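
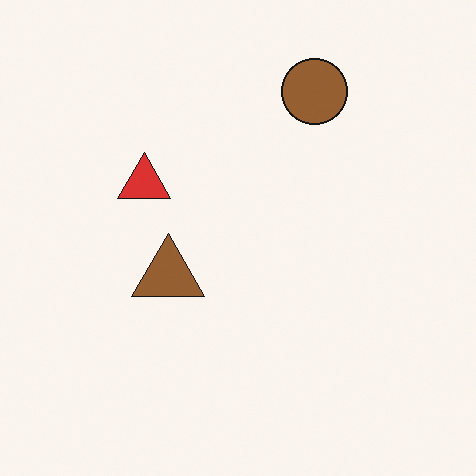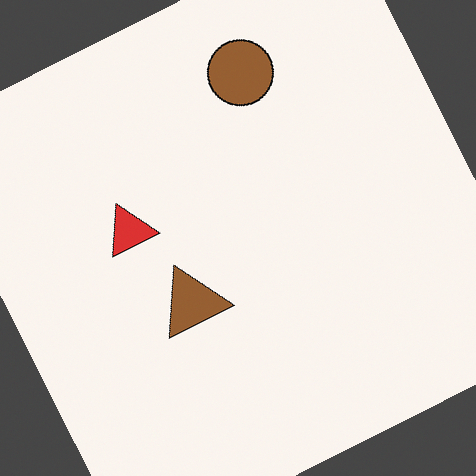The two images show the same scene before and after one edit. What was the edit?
This is the original image rotated counter-clockwise by a moderate amount.

Every shape is tilted by the same angle and the image corners show triangular fill wedges — a whole-image rotation by a non-right angle.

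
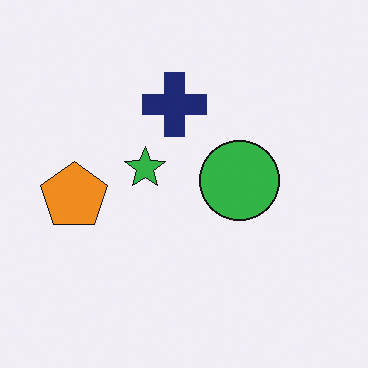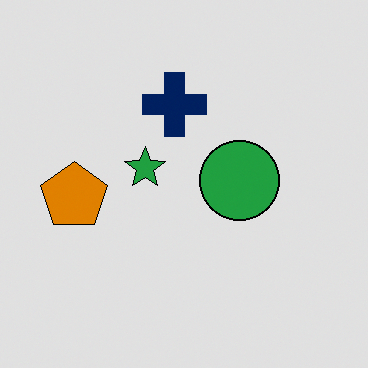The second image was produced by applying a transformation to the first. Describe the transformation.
The second image is the first moderately posterized.

Each flat color has snapped to a coarser quantized level — most visibly, the near-white background has dropped to a flat grey.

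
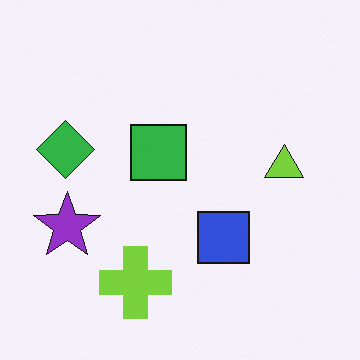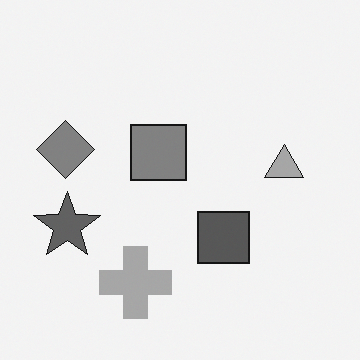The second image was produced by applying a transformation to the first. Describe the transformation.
This is the original image converted to grayscale.

All color is removed — every shape is now a shade of grey.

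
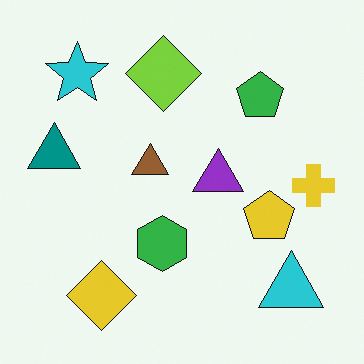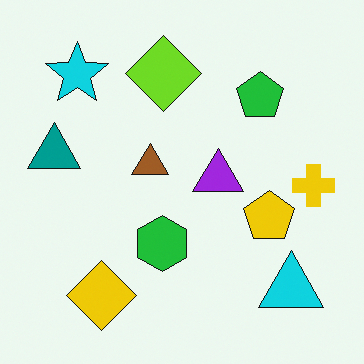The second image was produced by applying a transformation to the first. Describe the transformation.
The transformation is: slightly oversaturated.

All colors are more vivid — a global saturation change.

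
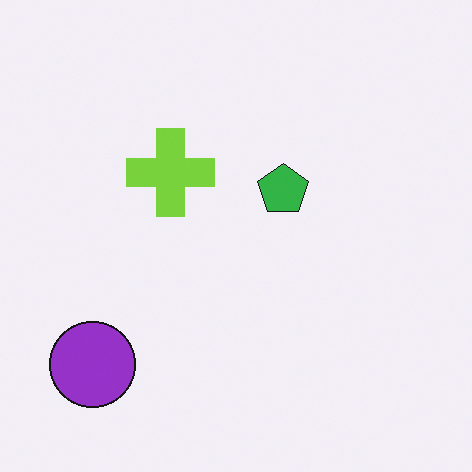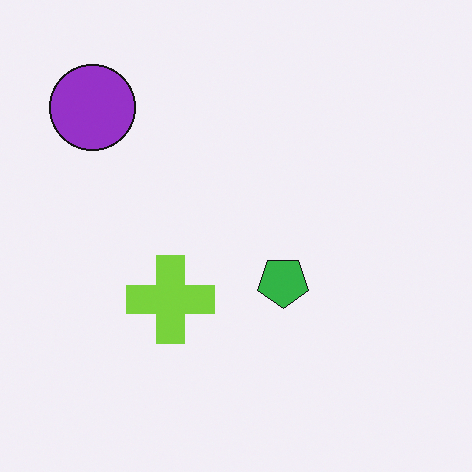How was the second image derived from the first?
The transformation is: flipped vertically (top ↔ bottom).

The purple circle is in the bottom-left of the first image and the top-left of the second — shapes on opposite sides of the horizontal midline have swapped in a mirror flip.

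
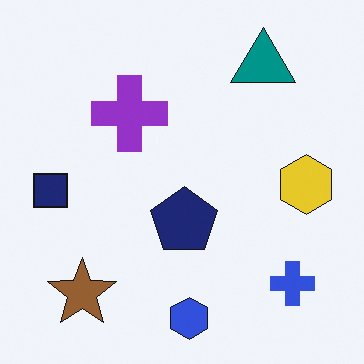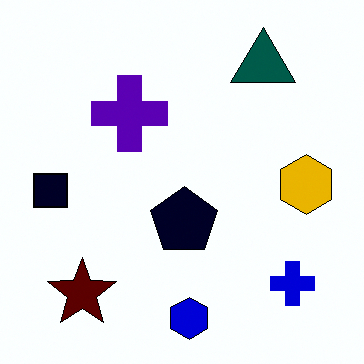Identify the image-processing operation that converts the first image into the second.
It was given much higher contrast.

Tones are pushed away from mid-grey across the whole image — a global contrast change.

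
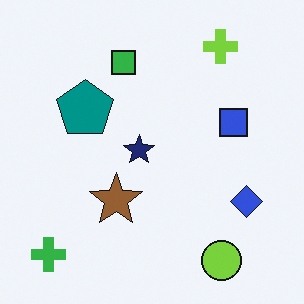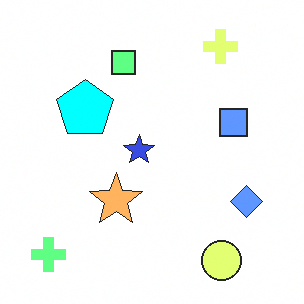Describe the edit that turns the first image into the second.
It was substantially brightened.

Every pixel — background and shapes alike — is uniformly brightened.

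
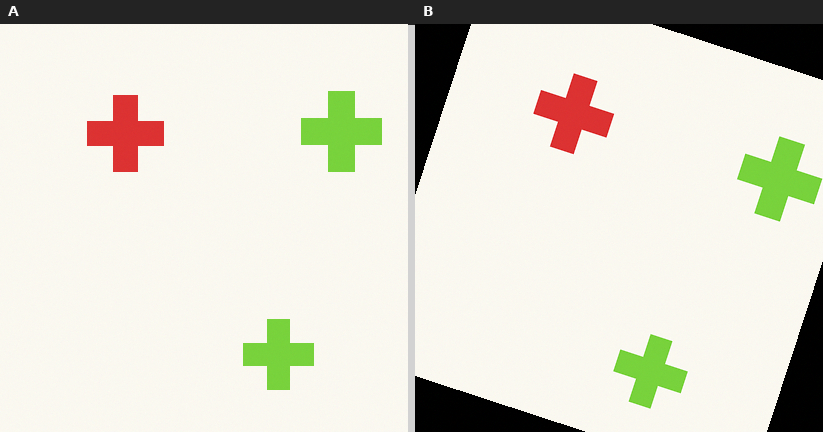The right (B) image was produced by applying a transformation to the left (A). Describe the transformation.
It was rotated clockwise by a clearly visible amount.

Every shape is tilted by the same angle and the image corners show triangular fill wedges — a whole-image rotation by a non-right angle.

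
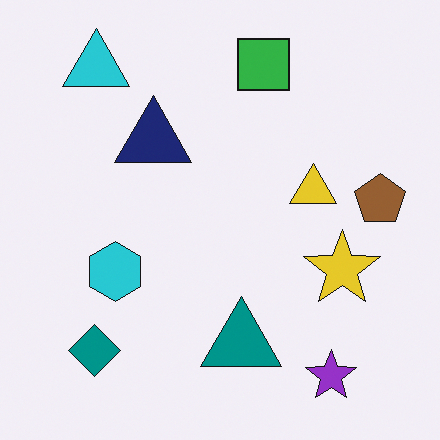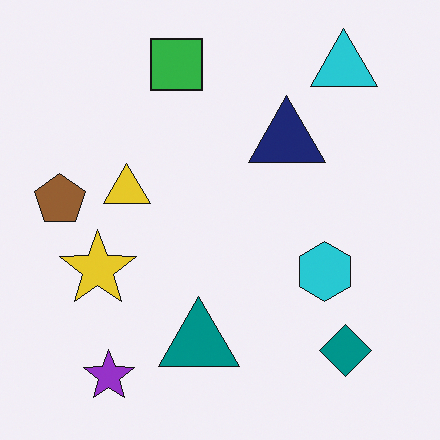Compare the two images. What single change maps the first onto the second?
This is the original image flipped horizontally (left ↔ right).

The brown pentagon is in the right of the first image and the left of the second — shapes on opposite sides of the vertical midline have swapped in a mirror flip.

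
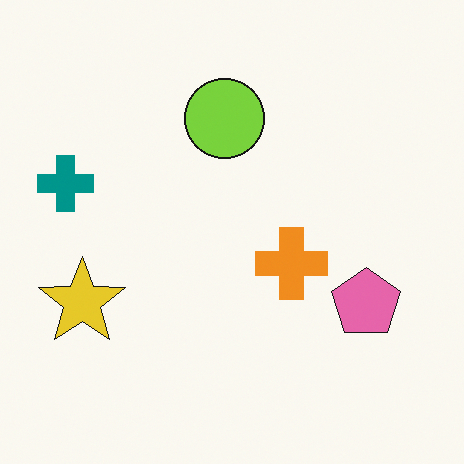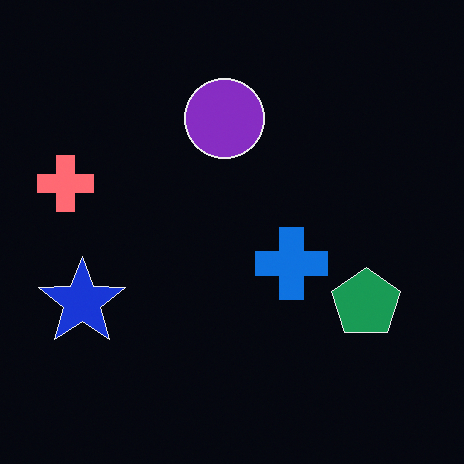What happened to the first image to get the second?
It was color-inverted (negative).

The light background has become dark and every shape's color is its complement — a photographic negative.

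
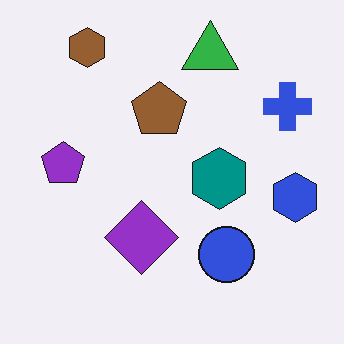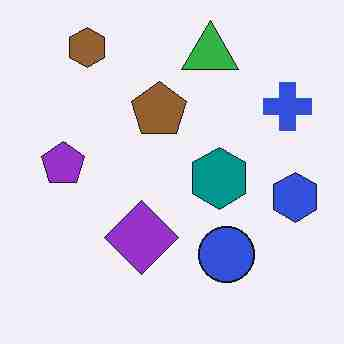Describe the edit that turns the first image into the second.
Heavily JPEG-compressed with obvious blocking artifacts.

Blocky 8×8 compression artifacts appear around shape edges and the flat background shows ringing — characteristic JPEG degradation.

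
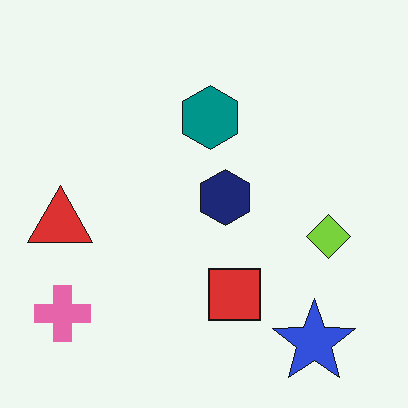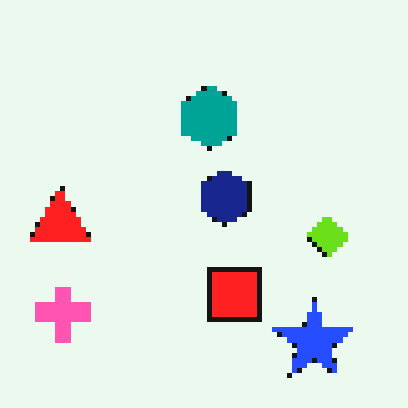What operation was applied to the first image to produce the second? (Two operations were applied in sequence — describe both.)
Slightly oversaturated, then lightly pixelated (a mild mosaic effect).

All colors are more vivid — a global saturation change. Shapes are reduced to large square blocks; fine edges and outlines are lost — a downscale-then-upscale (mosaic) effect.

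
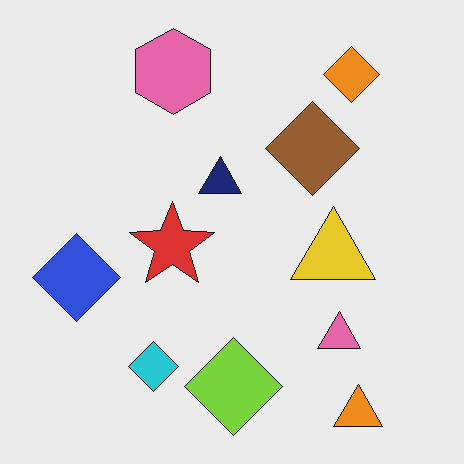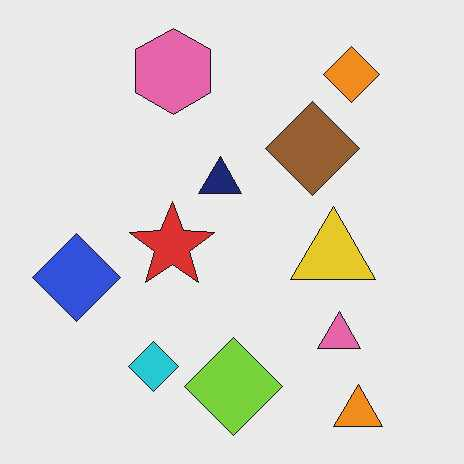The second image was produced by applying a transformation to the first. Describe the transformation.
Given moderate JPEG compression.

Blocky 8×8 compression artifacts appear around shape edges and the flat background shows ringing — characteristic JPEG degradation.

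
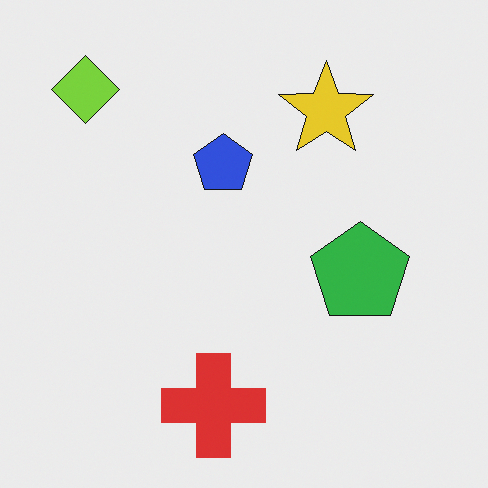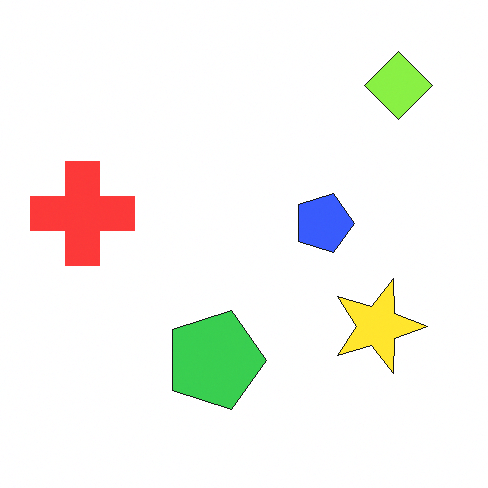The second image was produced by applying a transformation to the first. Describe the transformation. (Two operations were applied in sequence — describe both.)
Rotated 90° clockwise, then slightly brightened.

The lime diamond sits in the top-left of the first image and the top-right of the second — consistent with a whole-image 90° clockwise rotation. Every pixel — background and shapes alike — is uniformly brightened.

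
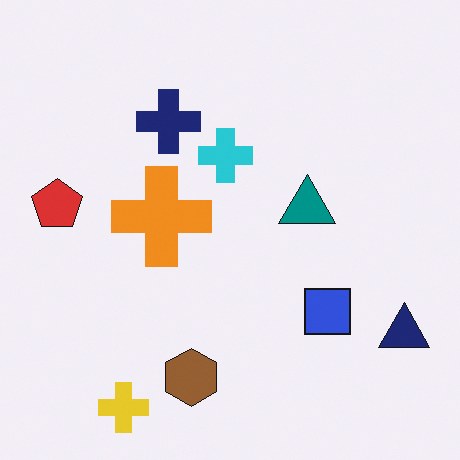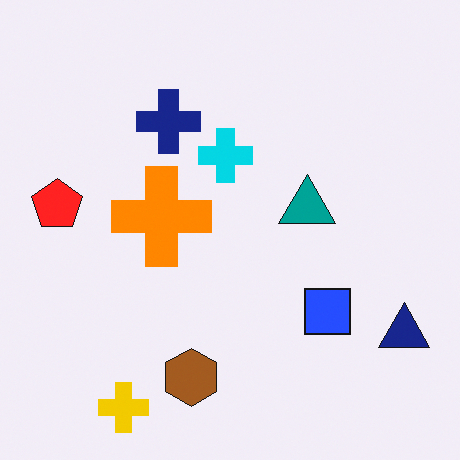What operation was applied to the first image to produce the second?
It was slightly oversaturated.

All colors are more vivid — a global saturation change.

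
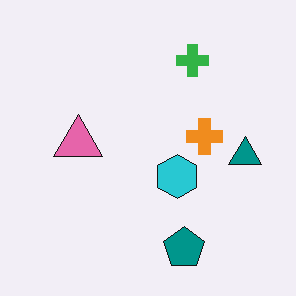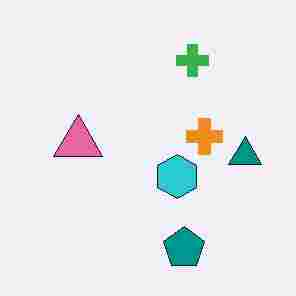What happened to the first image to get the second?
Degraded with heavy JPEG compression.

Blocky 8×8 compression artifacts appear around shape edges and the flat background shows ringing — characteristic JPEG degradation.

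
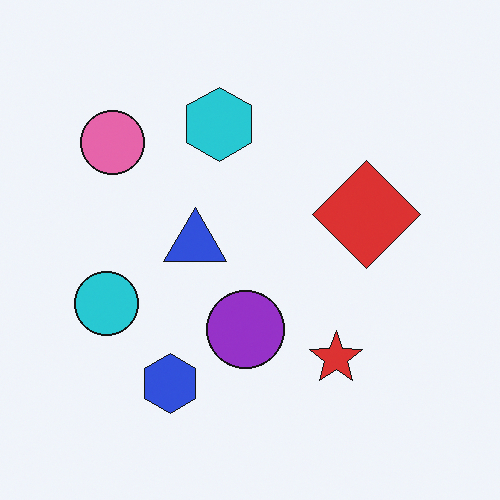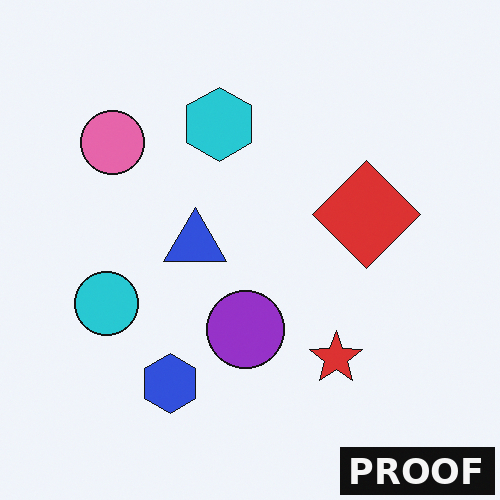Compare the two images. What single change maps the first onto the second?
The transformation is: watermarked with the text "PROOF" in the lower-right corner.

A dark label reading "PROOF" appears in the lower-right corner.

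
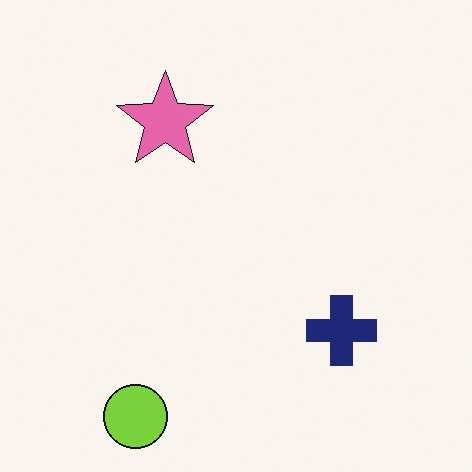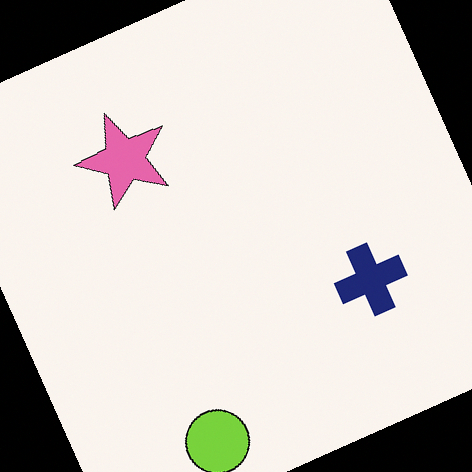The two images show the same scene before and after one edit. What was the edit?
Rotated counter-clockwise by a clearly visible amount.

Every shape is tilted by the same angle and the image corners show triangular fill wedges — a whole-image rotation by a non-right angle.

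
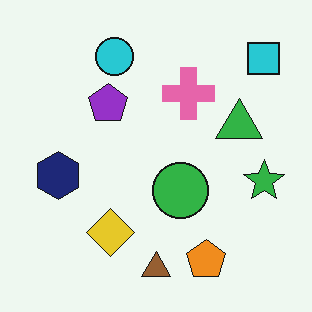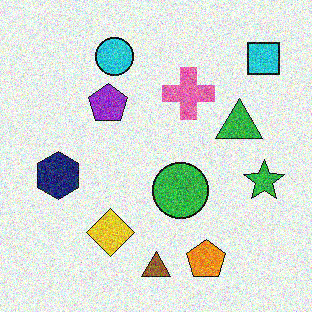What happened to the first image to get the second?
It was degraded with strong gaussian noise.

Random speckle covers the whole image, including the flat background.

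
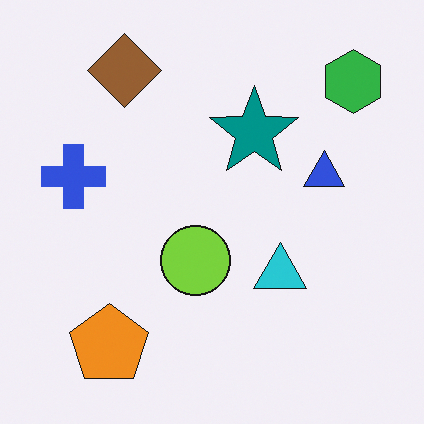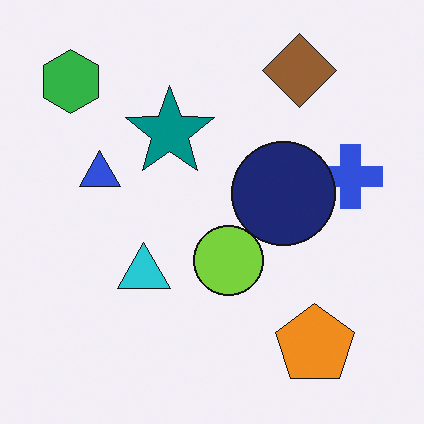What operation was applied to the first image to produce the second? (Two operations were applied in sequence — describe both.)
It was flipped horizontally (left ↔ right), then overlaid with an additional navy circle.

The green hexagon is in the top-right of the first image and the top-left of the second — shapes on opposite sides of the vertical midline have swapped in a mirror flip. A navy circle appears in the second image that is absent from the first.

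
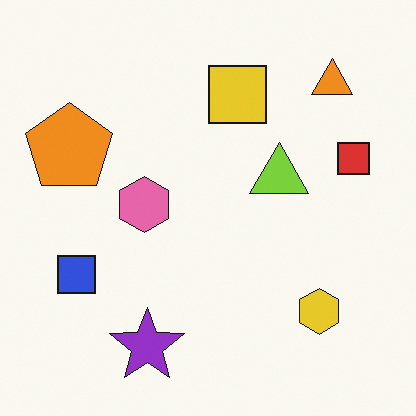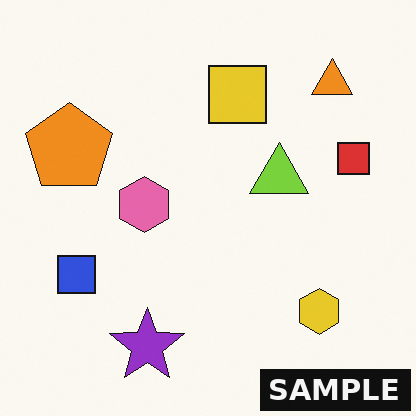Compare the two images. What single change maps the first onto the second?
The second image is the first watermarked with the text "SAMPLE" in the lower-right corner.

A dark label reading "SAMPLE" appears in the lower-right corner.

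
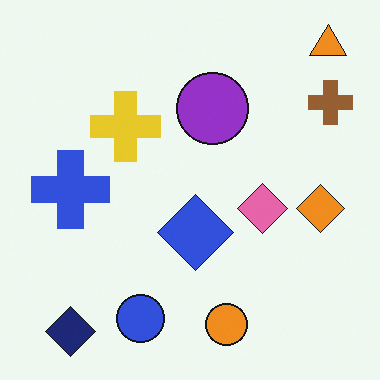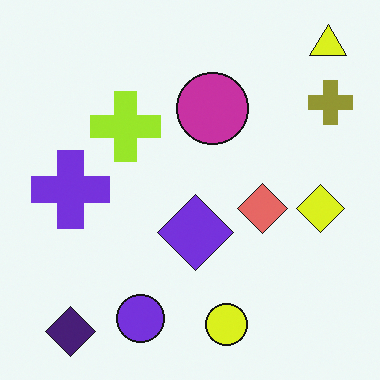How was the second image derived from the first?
The image was hue-shifted slightly.

Every shape's color has rotated by the same amount around the hue wheel — a uniform hue shift.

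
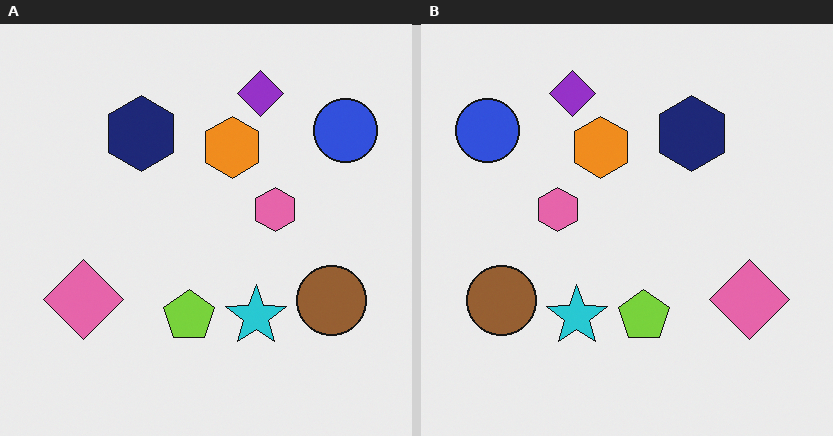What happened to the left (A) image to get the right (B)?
The right (B) image is the left (A) flipped horizontally (left ↔ right).

The blue circle is in the top-right of the left (A) image and the top-left of the right (B) — shapes on opposite sides of the vertical midline have swapped in a mirror flip.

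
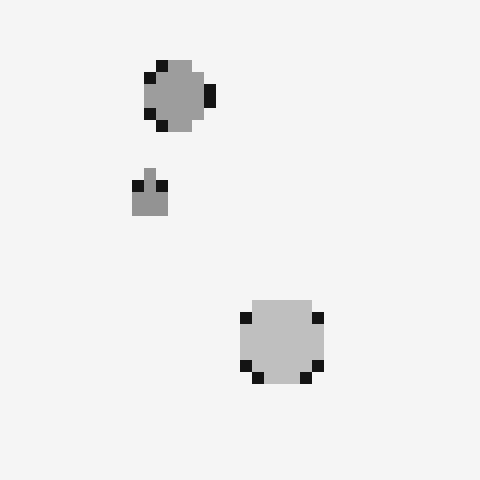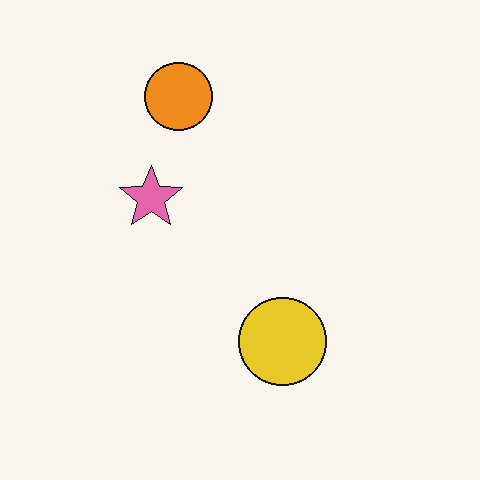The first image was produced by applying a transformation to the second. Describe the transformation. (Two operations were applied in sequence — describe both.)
The image was coarsely pixelated, then converted to grayscale.

Shapes are reduced to large square blocks; fine edges and outlines are lost — a downscale-then-upscale (mosaic) effect. All color is removed — every shape is now a shade of grey.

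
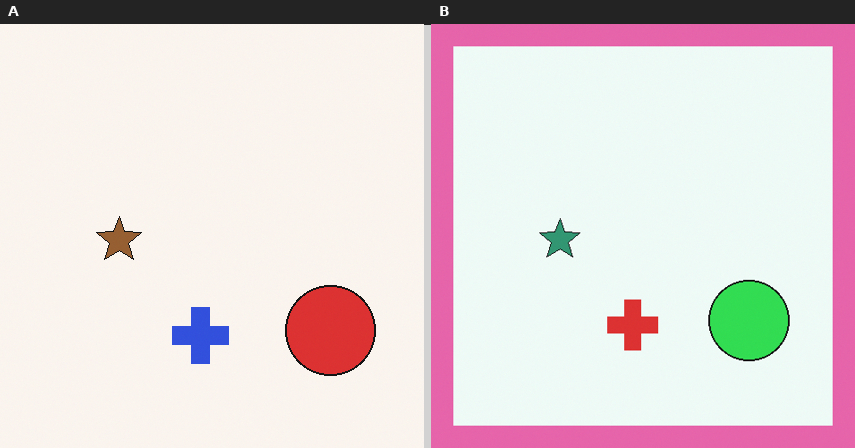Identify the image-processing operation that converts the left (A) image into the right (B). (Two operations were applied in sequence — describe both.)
This is the original image hue-shifted through roughly a third of the color wheel, then framed with a pink border.

Every shape's color has rotated by the same amount around the hue wheel — a uniform hue shift. A solid pink frame runs around the edge of the right (B) image, with the content slightly shrunk inside it.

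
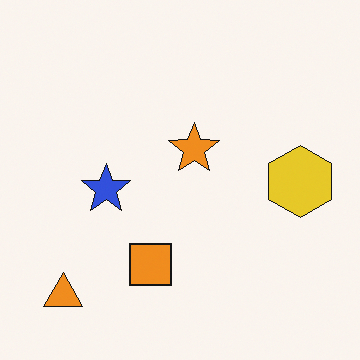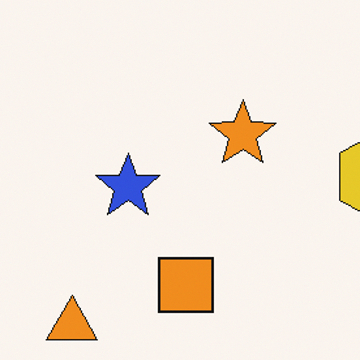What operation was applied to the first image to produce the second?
The transformation is: cropped to a modestly smaller region and rescaled.

The visible shapes are larger and the field of view is narrower; shapes near the original edges may be partly or wholly outside the frame — a crop-and-rescale.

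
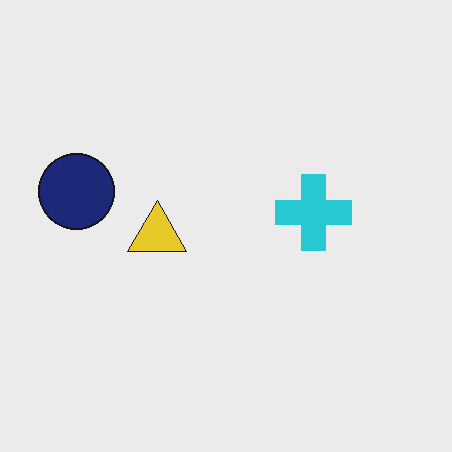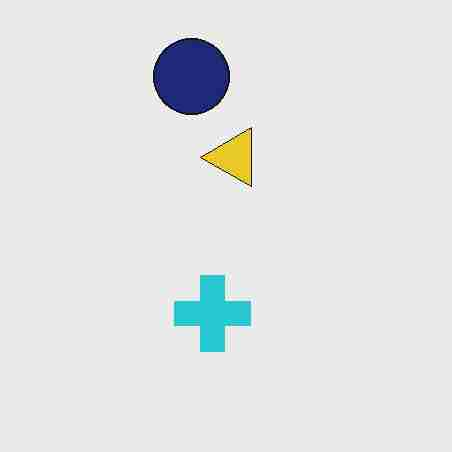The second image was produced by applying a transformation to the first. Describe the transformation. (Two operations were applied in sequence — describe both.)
It was transposed (reflected across the top-left ↔ bottom-right diagonal), then degraded with heavy JPEG compression.

Shapes have swapped their row and column positions — what was in the top-right is now in the bottom-left — a diagonal reflection. Blocky 8×8 compression artifacts appear around shape edges and the flat background shows ringing — characteristic JPEG degradation.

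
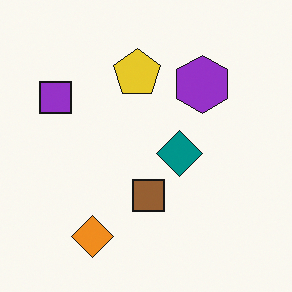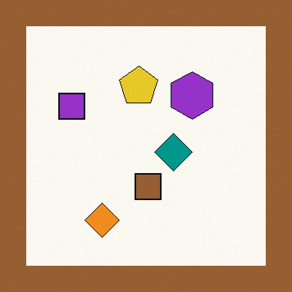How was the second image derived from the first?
Framed with a brown border.

A solid brown frame runs around the edge of the second image, with the content slightly shrunk inside it.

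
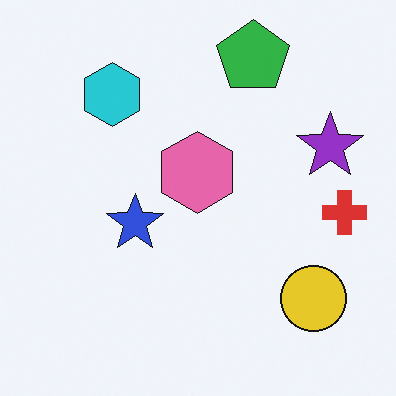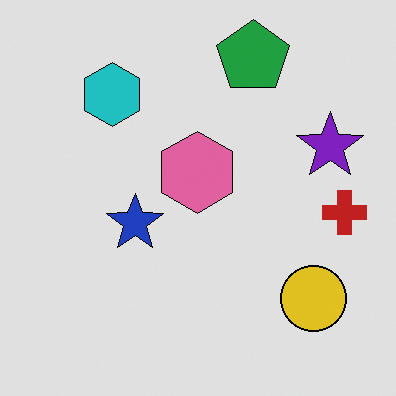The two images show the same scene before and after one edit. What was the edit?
The transformation is: moderately posterized.

Each flat color has snapped to a coarser quantized level — most visibly, the near-white background has dropped to a flat grey.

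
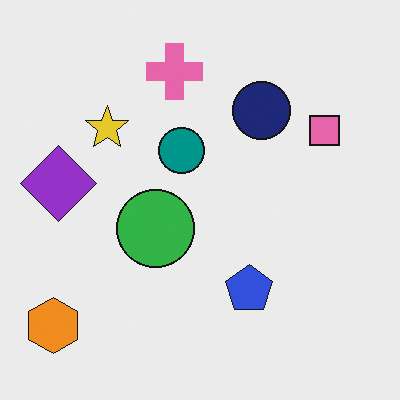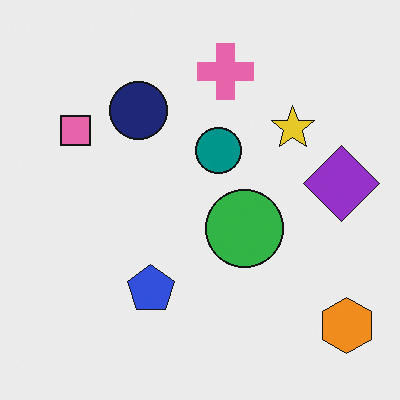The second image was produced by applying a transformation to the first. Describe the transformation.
This is the original image flipped horizontally (left ↔ right).

The orange hexagon is in the bottom-left of the first image and the bottom-right of the second — shapes on opposite sides of the vertical midline have swapped in a mirror flip.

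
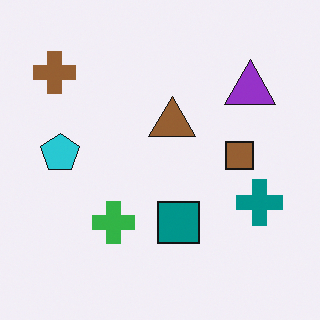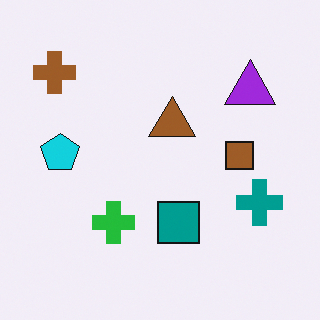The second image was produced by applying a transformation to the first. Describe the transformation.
The image was slightly oversaturated.

All colors are more vivid — a global saturation change.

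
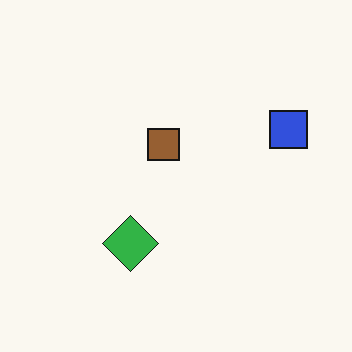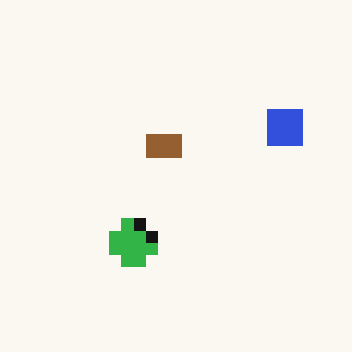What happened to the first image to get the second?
The second image is the first coarsely pixelated.

Shapes are reduced to large square blocks; fine edges and outlines are lost — a downscale-then-upscale (mosaic) effect.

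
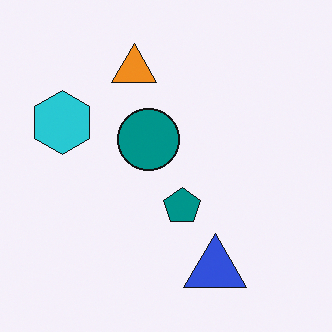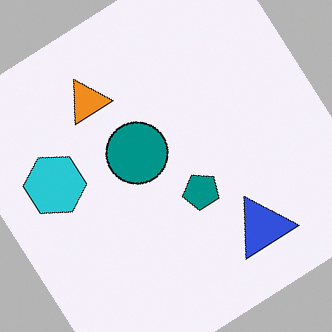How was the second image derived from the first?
It was rotated counter-clockwise by a large amount — several tens of degrees.

Every shape is tilted by the same angle and the image corners show triangular fill wedges — a whole-image rotation by a non-right angle.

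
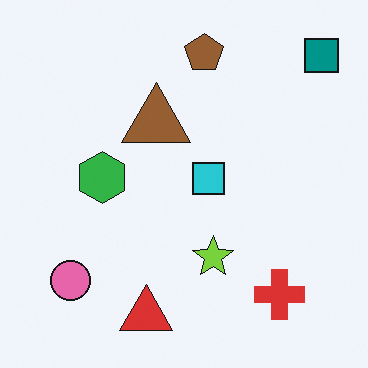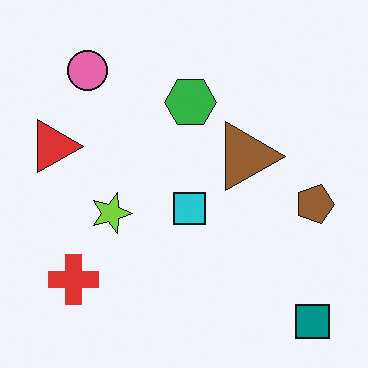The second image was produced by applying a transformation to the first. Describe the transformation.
The transformation is: rotated 90° clockwise.

The teal square sits in the top-right of the first image and the bottom-right of the second — consistent with a whole-image 90° clockwise rotation.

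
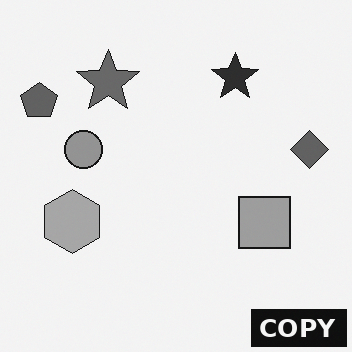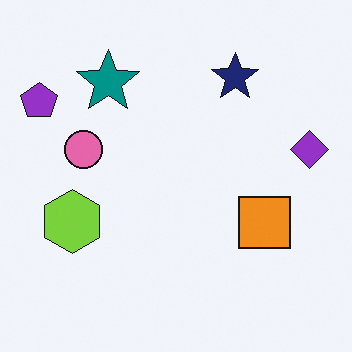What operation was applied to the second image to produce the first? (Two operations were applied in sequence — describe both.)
It was converted to grayscale, then watermarked with the text "COPY" in the lower-right corner.

All color is removed — every shape is now a shade of grey. A dark label reading "COPY" appears in the lower-right corner.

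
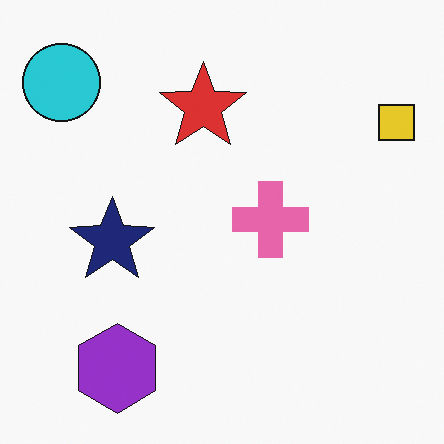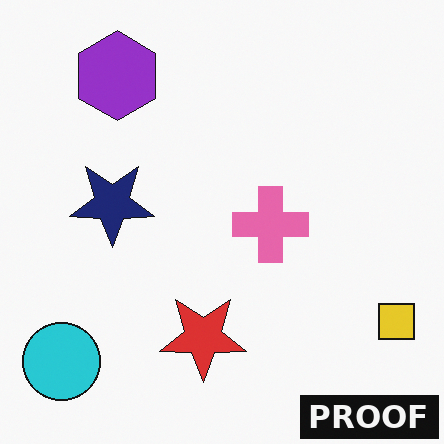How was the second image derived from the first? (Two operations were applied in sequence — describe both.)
The transformation is: flipped vertically (top ↔ bottom), then watermarked with the text "PROOF" in the lower-right corner.

The purple hexagon is in the bottom-left of the first image and the top-left of the second — shapes on opposite sides of the horizontal midline have swapped in a mirror flip. A dark label reading "PROOF" appears in the lower-right corner.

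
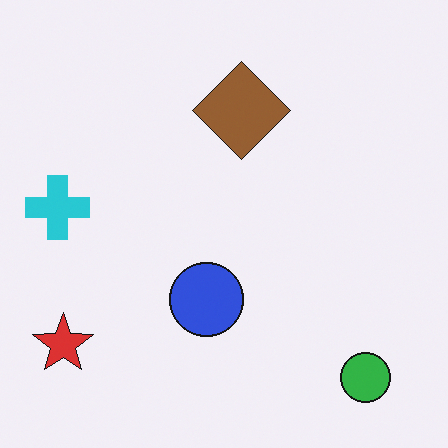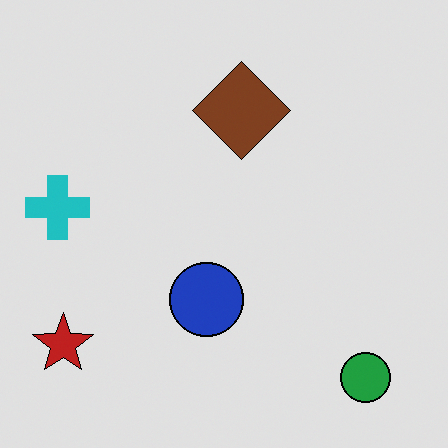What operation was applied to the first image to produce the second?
This is the original image posterized to a reduced palette.

Each flat color has snapped to a coarser quantized level — most visibly, the near-white background has dropped to a flat grey.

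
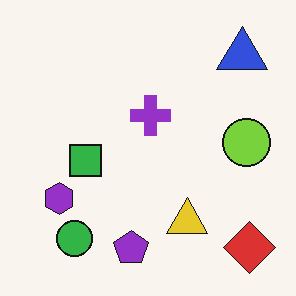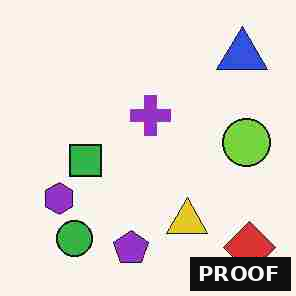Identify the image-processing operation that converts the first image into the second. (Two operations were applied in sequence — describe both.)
The second image is the first heavily JPEG-compressed with obvious blocking artifacts, then watermarked with the text "PROOF" in the lower-right corner.

Blocky 8×8 compression artifacts appear around shape edges and the flat background shows ringing — characteristic JPEG degradation. A dark label reading "PROOF" appears in the lower-right corner.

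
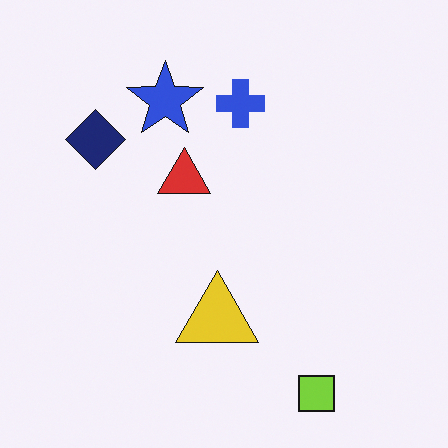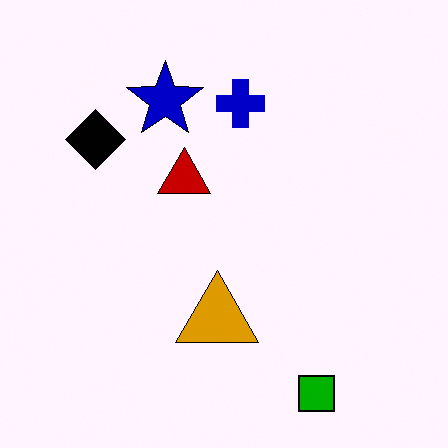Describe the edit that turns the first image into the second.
Given much higher contrast.

Tones are pushed away from mid-grey across the whole image — a global contrast change.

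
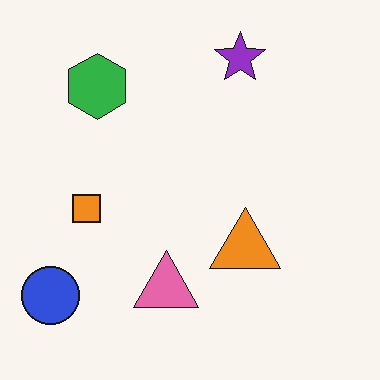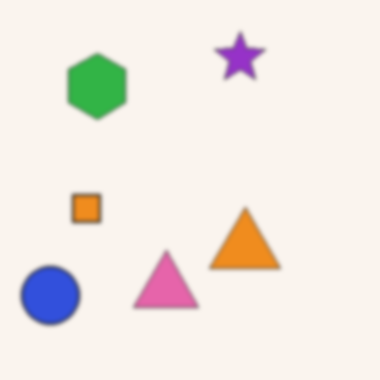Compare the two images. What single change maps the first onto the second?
Lightly blurred.

Shape edges and outlines are uniformly softened across the whole image.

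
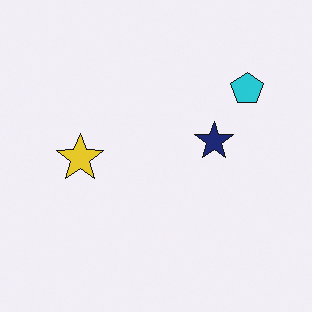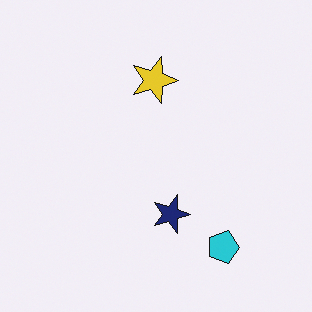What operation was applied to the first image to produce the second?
It was rotated 90° clockwise.

The cyan pentagon sits in the top-right of the first image and the bottom-right of the second — consistent with a whole-image 90° clockwise rotation.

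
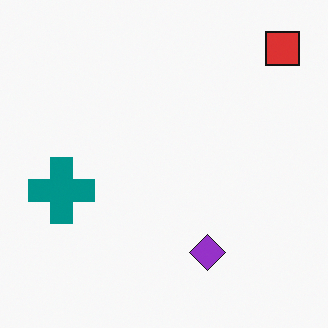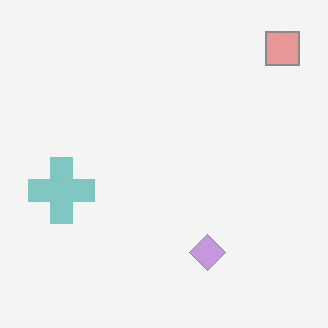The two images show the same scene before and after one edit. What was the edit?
This is the original image washed out (contrast reduced).

Tones are pushed toward mid-grey across the whole image — a global contrast change.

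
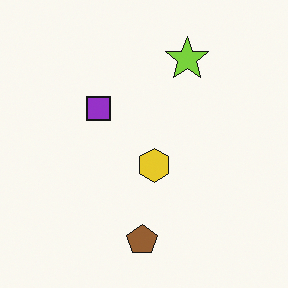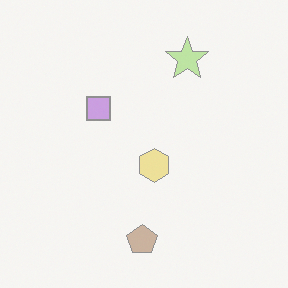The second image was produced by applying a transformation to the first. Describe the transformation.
The image was washed out (contrast reduced).

Tones are pushed toward mid-grey across the whole image — a global contrast change.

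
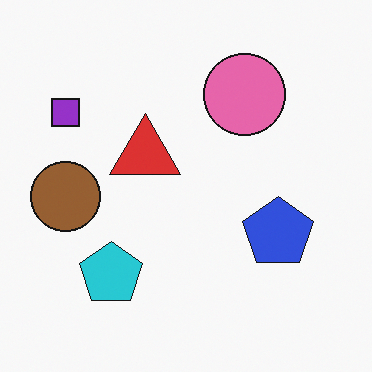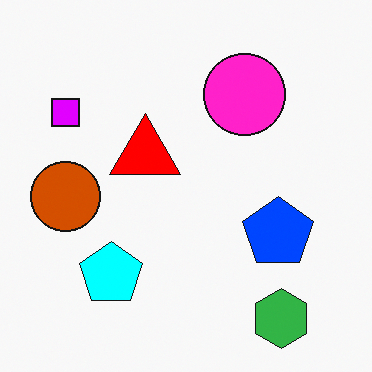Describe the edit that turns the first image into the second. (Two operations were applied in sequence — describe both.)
The image was heavily oversaturated, then overlaid with an additional green hexagon.

All colors are more vivid — a global saturation change. A green hexagon appears in the second image that is absent from the first.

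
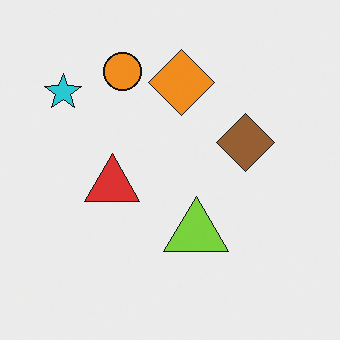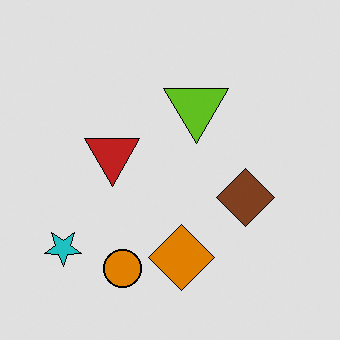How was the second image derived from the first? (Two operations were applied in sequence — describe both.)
Flipped vertically (top ↔ bottom), then posterized to a reduced palette.

The orange circle is in the top of the first image and the bottom of the second — shapes on opposite sides of the horizontal midline have swapped in a mirror flip. Each flat color has snapped to a coarser quantized level — most visibly, the near-white background has dropped to a flat grey.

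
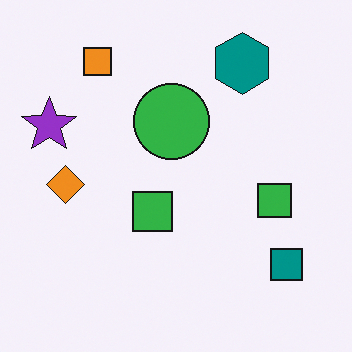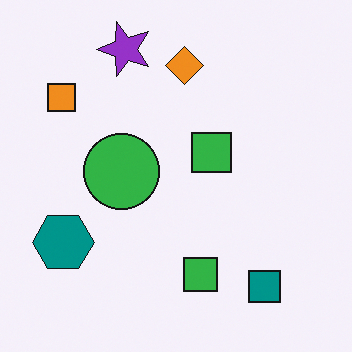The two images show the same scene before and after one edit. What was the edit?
The transformation is: transposed (reflected across the top-left ↔ bottom-right diagonal).

Shapes have swapped their row and column positions — what was in the top-right is now in the bottom-left — a diagonal reflection.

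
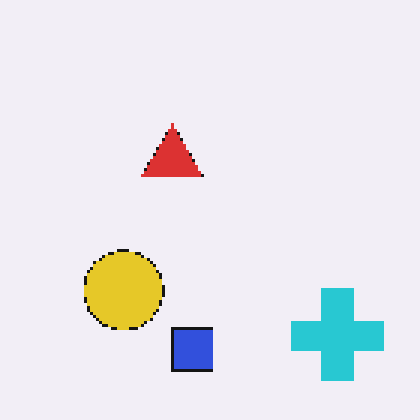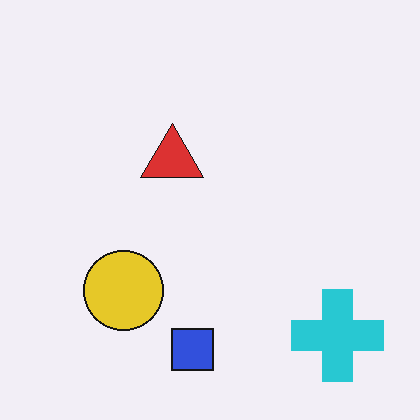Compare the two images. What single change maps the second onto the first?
It was mildly pixelated.

Shapes are reduced to large square blocks; fine edges and outlines are lost — a downscale-then-upscale (mosaic) effect.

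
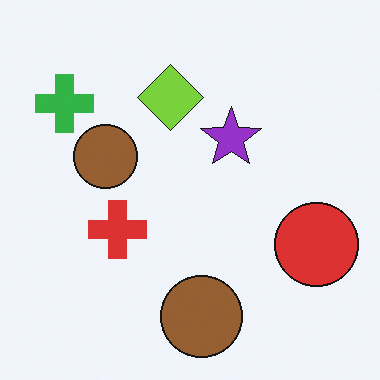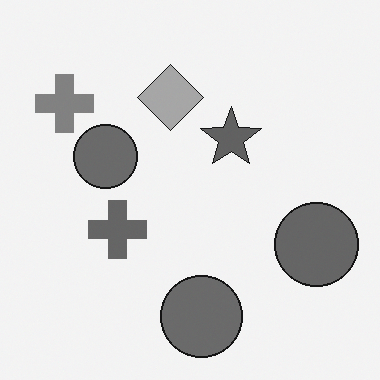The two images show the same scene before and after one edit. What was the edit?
It was converted to grayscale.

All color is removed — every shape is now a shade of grey.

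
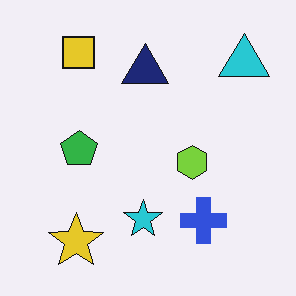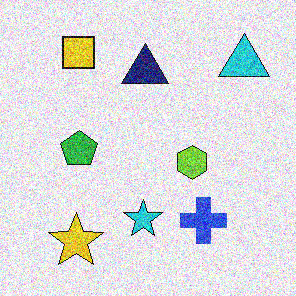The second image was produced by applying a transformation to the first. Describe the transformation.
The transformation is: degraded with strong gaussian noise.

Random speckle covers the whole image, including the flat background.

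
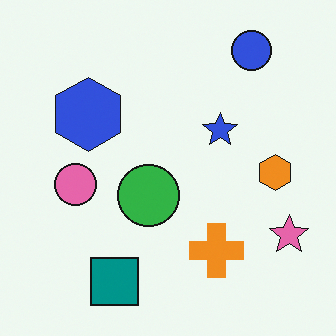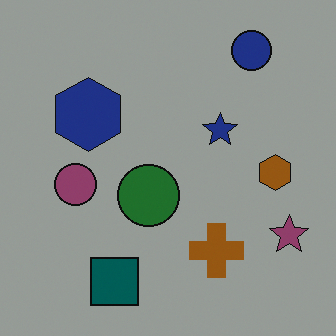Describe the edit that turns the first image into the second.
The second image is the first substantially darkened.

Every pixel — background and shapes alike — is uniformly darkened.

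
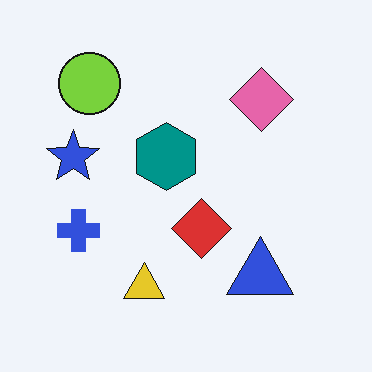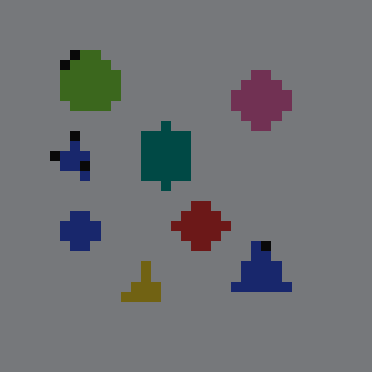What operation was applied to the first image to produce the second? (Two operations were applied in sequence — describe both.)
It was noticeably darkened, then coarsely pixelated.

Every pixel — background and shapes alike — is uniformly darkened. Shapes are reduced to large square blocks; fine edges and outlines are lost — a downscale-then-upscale (mosaic) effect.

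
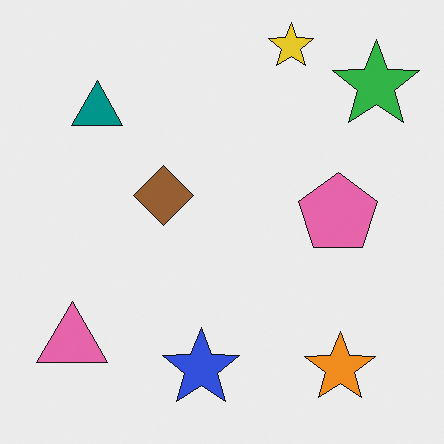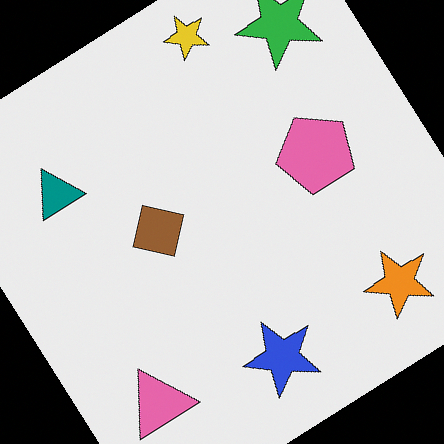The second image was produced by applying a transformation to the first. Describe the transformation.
The transformation is: rotated counter-clockwise by a large amount — several tens of degrees.

Every shape is tilted by the same angle and the image corners show triangular fill wedges — a whole-image rotation by a non-right angle.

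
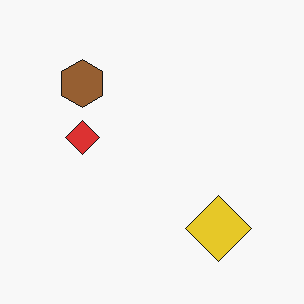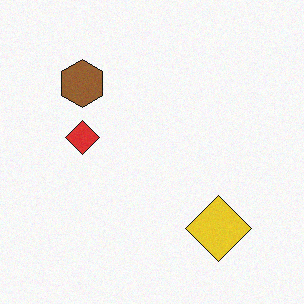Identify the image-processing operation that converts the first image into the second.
It was degraded with a light layer of grain.

Random speckle covers the whole image, including the flat background.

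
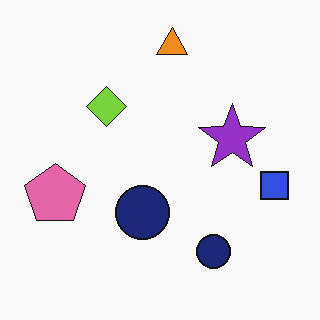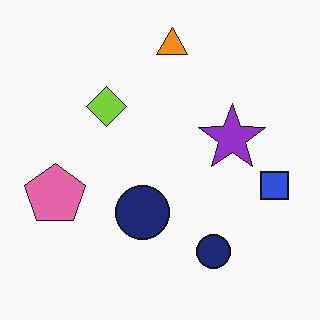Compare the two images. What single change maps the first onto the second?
The image was JPEG-compressed with visible artifacts.

Blocky 8×8 compression artifacts appear around shape edges and the flat background shows ringing — characteristic JPEG degradation.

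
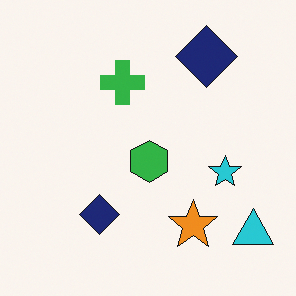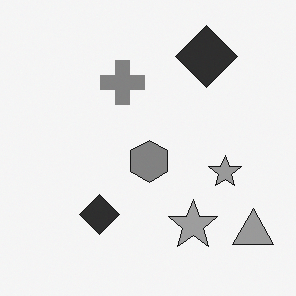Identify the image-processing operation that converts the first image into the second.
This is the original image converted to grayscale.

All color is removed — every shape is now a shade of grey.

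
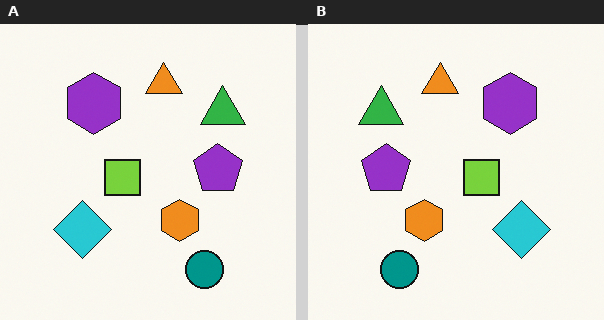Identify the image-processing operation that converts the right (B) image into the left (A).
The transformation is: flipped horizontally (left ↔ right).

The green triangle is in the top-left of the right (B) image and the top-right of the left (A) — shapes on opposite sides of the vertical midline have swapped in a mirror flip.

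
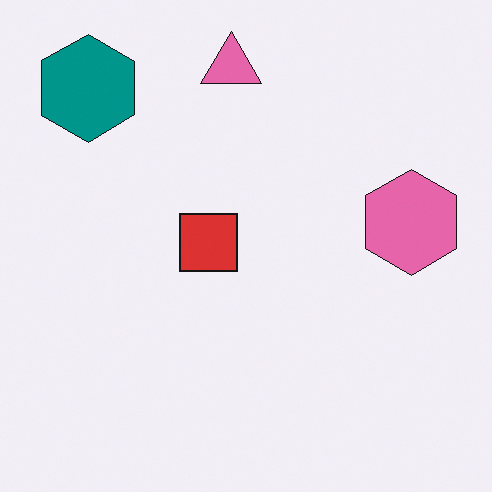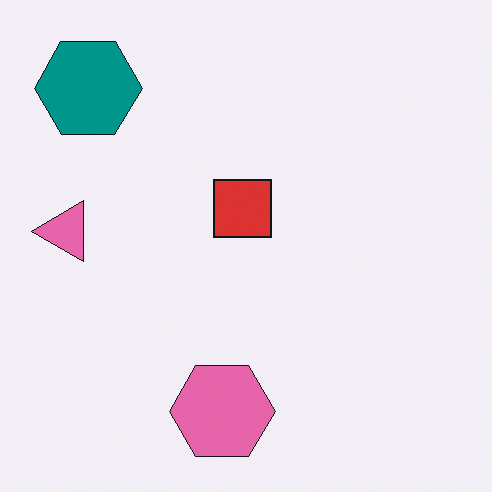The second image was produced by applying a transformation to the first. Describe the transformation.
Transposed (reflected across the top-left ↔ bottom-right diagonal).

Shapes have swapped their row and column positions — what was in the top-right is now in the bottom-left — a diagonal reflection.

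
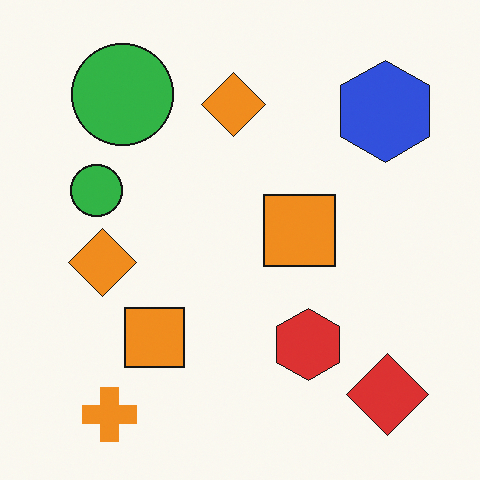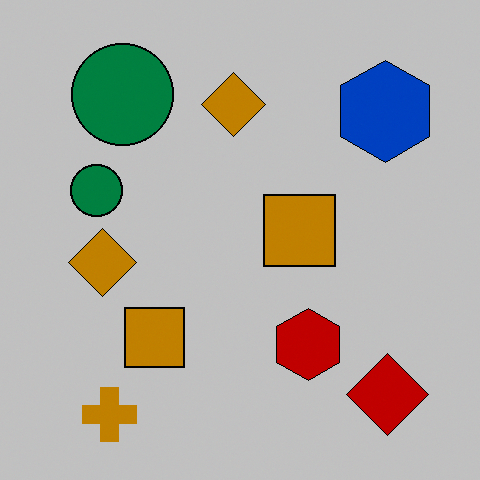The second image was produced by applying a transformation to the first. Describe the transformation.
This is the original image aggressively posterized.

Each flat color has snapped to a coarser quantized level — most visibly, the near-white background has dropped to a flat grey.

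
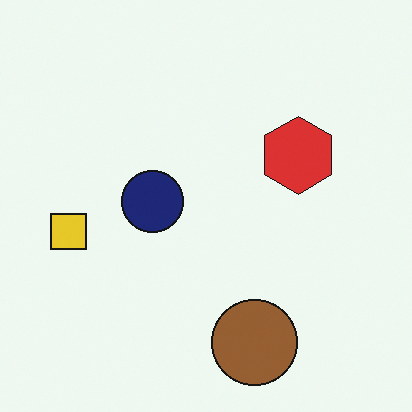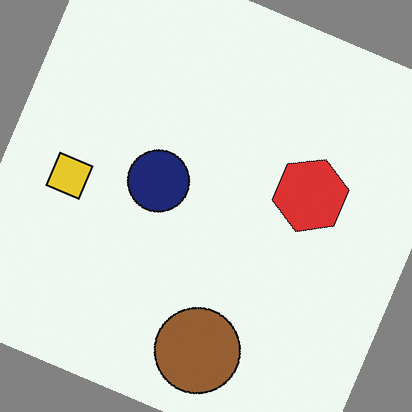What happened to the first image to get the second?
The second image is the first rotated clockwise by a clearly visible amount.

Every shape is tilted by the same angle and the image corners show triangular fill wedges — a whole-image rotation by a non-right angle.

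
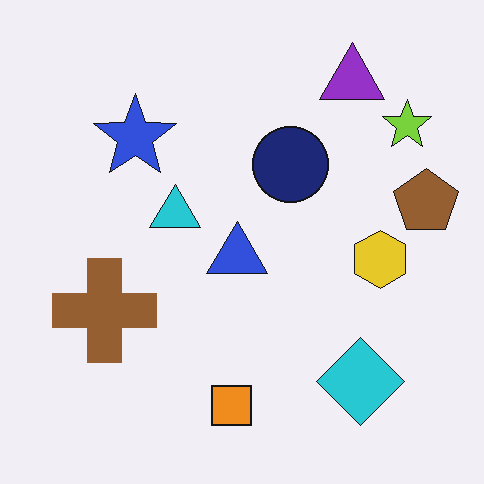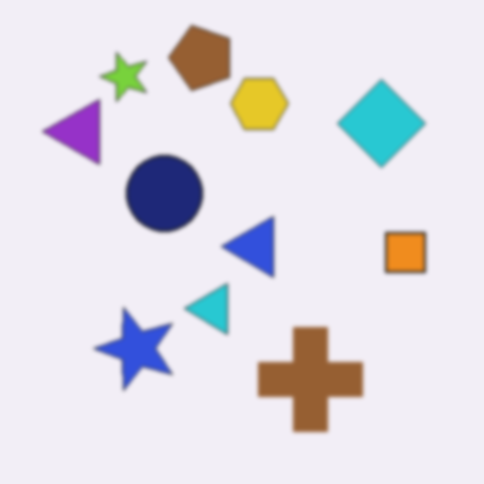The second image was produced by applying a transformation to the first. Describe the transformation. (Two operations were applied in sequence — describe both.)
The transformation is: slightly softened, then rotated 90° counter-clockwise.

Shape edges and outlines are uniformly softened across the whole image. The lime star sits in the top-right of the first image and the top-left of the second — consistent with a whole-image 90° counter-clockwise rotation.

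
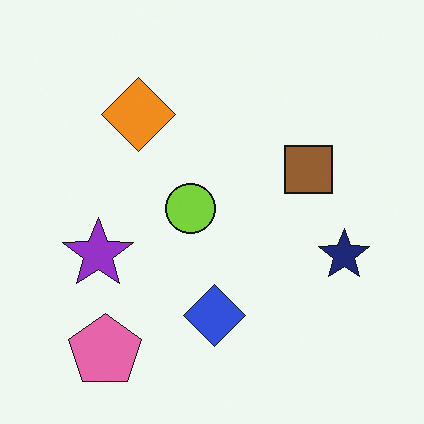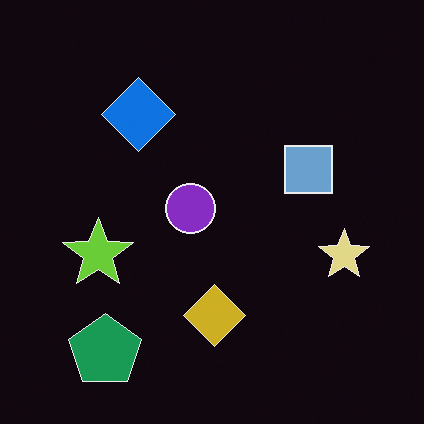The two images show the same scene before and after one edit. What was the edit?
The transformation is: color-inverted (negative).

The light background has become dark and every shape's color is its complement — a photographic negative.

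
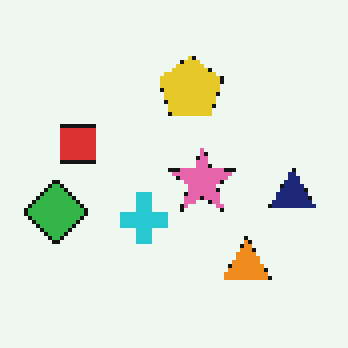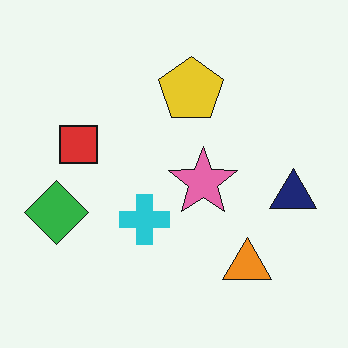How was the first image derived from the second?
This is the original image lightly pixelated (a mild mosaic effect).

Shapes are reduced to large square blocks; fine edges and outlines are lost — a downscale-then-upscale (mosaic) effect.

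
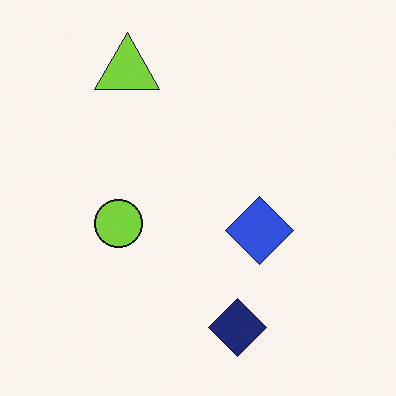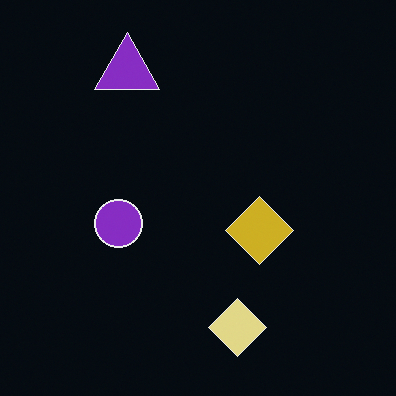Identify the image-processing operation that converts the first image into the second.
The transformation is: color-inverted (negative).

The light background has become dark and every shape's color is its complement — a photographic negative.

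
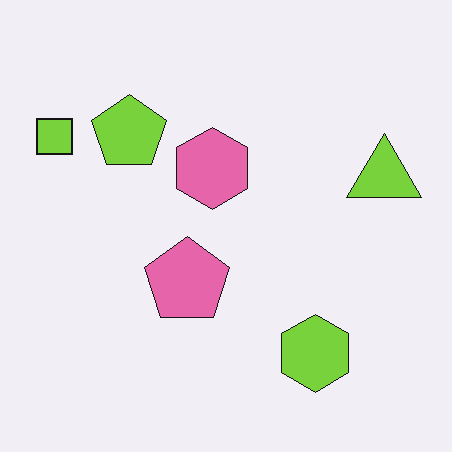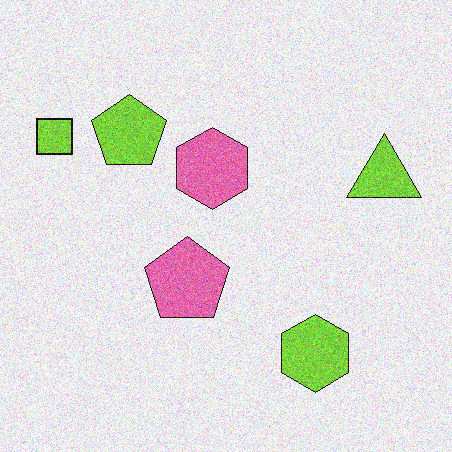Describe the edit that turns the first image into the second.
It was degraded with moderate additive noise.

Random speckle covers the whole image, including the flat background.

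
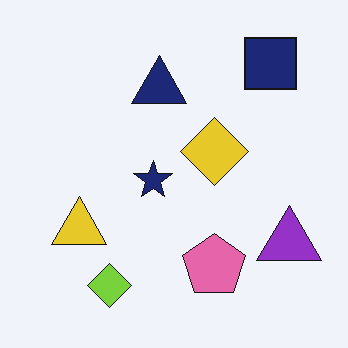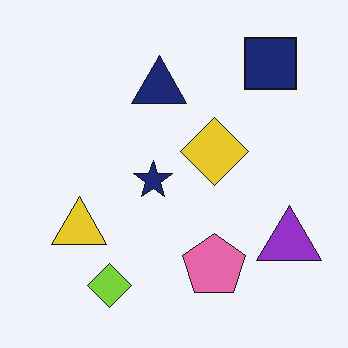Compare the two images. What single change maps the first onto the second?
The image was JPEG-compressed with visible artifacts.

Blocky 8×8 compression artifacts appear around shape edges and the flat background shows ringing — characteristic JPEG degradation.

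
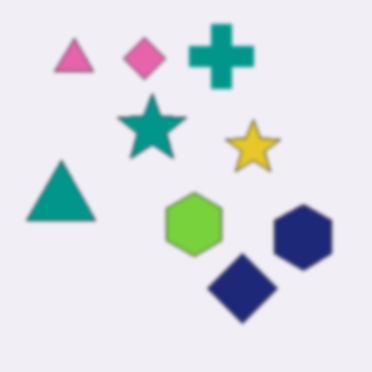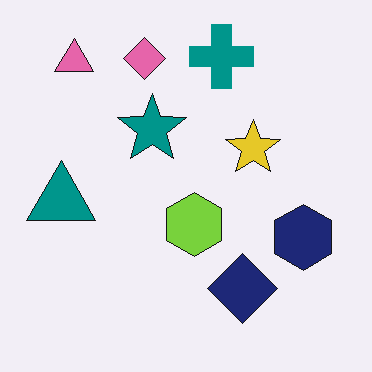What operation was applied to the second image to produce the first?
Given a subtle gaussian blur.

Shape edges and outlines are uniformly softened across the whole image.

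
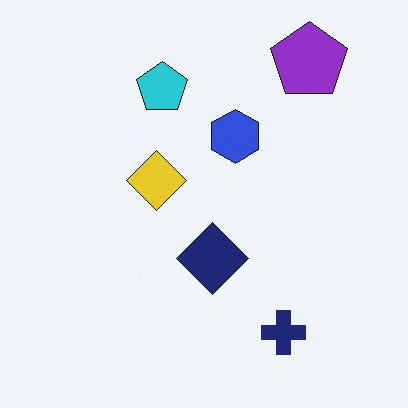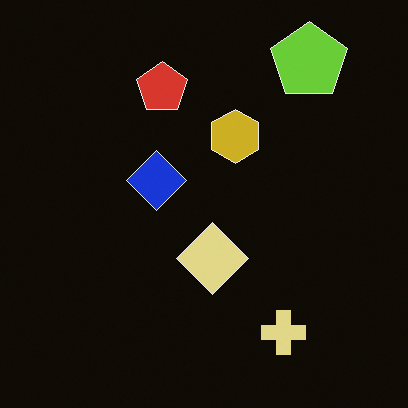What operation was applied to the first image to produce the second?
The transformation is: color-inverted (negative).

The light background has become dark and every shape's color is its complement — a photographic negative.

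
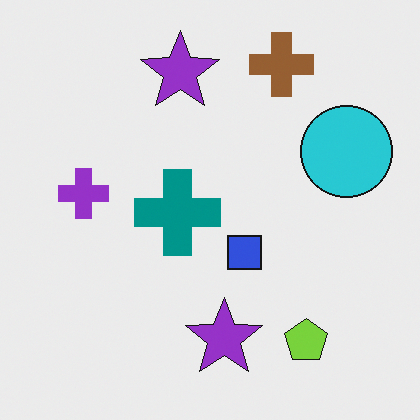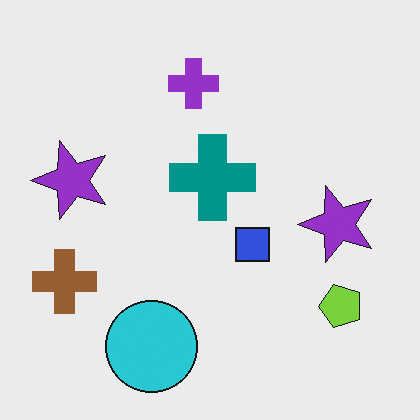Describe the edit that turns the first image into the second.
This is the original image transposed (reflected across the top-left ↔ bottom-right diagonal).

Shapes have swapped their row and column positions — what was in the top-right is now in the bottom-left — a diagonal reflection.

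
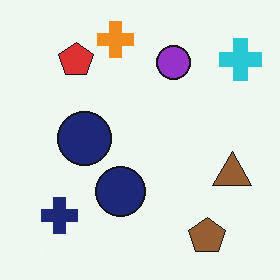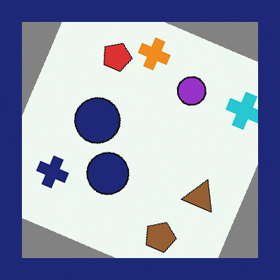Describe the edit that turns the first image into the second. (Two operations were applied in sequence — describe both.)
Rotated clockwise by a clearly visible amount, then framed with a navy border.

Every shape is tilted by the same angle and the image corners show triangular fill wedges — a whole-image rotation by a non-right angle. A solid navy frame runs around the edge of the second image, with the content slightly shrunk inside it.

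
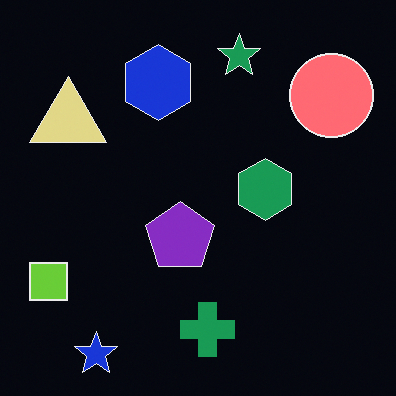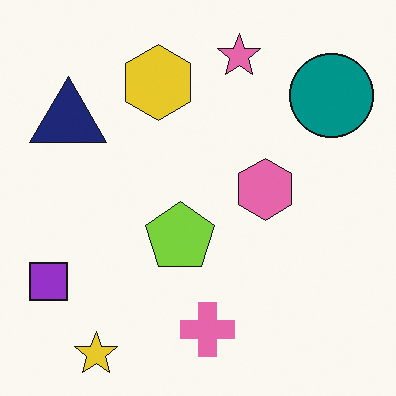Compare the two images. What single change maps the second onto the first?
Color-inverted (negative).

The light background has become dark and every shape's color is its complement — a photographic negative.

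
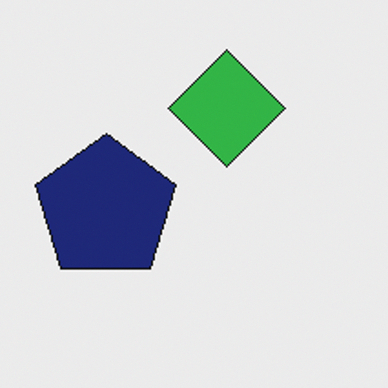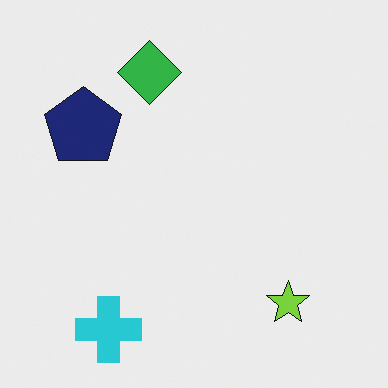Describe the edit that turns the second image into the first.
It was cropped tightly and scaled back up.

The visible shapes are larger and the field of view is narrower; shapes near the original edges may be partly or wholly outside the frame — a crop-and-rescale.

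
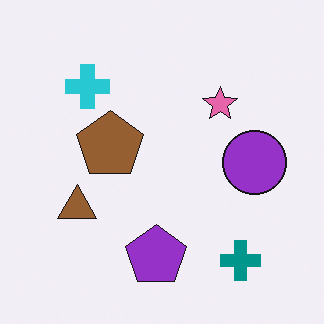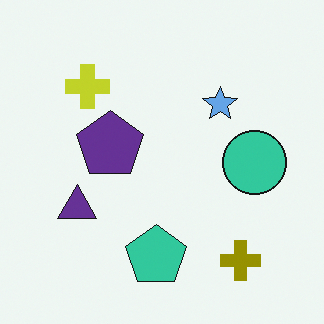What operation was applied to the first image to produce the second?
Hue-shifted through roughly half the color wheel.

Every shape's color has rotated by the same amount around the hue wheel — a uniform hue shift.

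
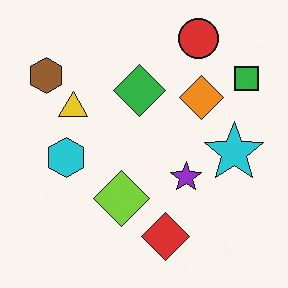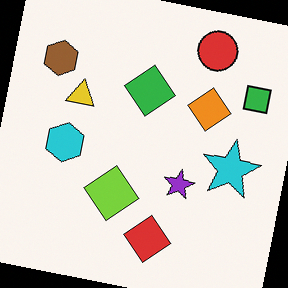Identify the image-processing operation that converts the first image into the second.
The image was rotated clockwise by a small amount.

Every shape is tilted by the same angle and the image corners show triangular fill wedges — a whole-image rotation by a non-right angle.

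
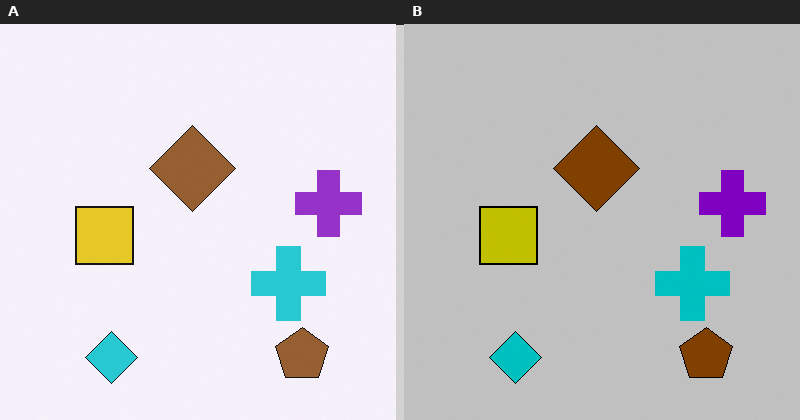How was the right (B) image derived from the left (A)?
Aggressively posterized.

Each flat color has snapped to a coarser quantized level — most visibly, the near-white background has dropped to a flat grey.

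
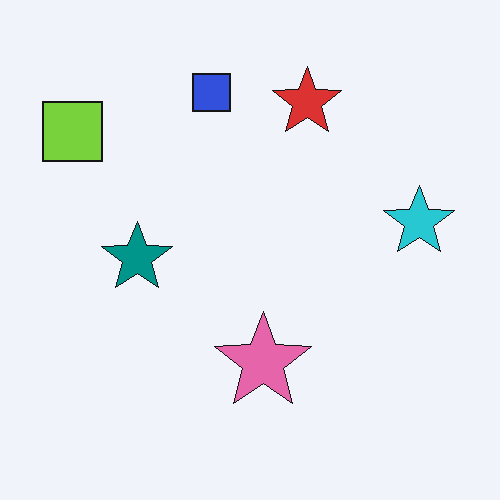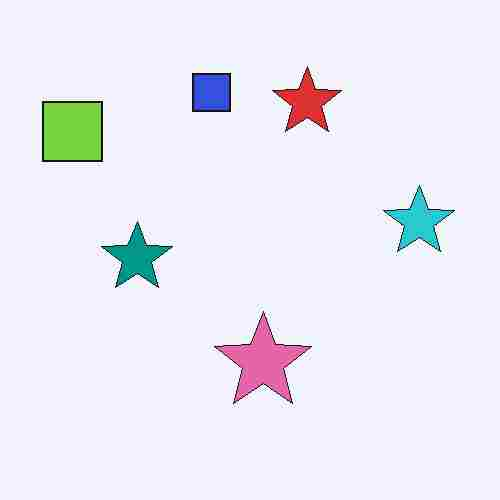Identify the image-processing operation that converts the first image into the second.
The transformation is: heavily JPEG-compressed with obvious blocking artifacts.

Blocky 8×8 compression artifacts appear around shape edges and the flat background shows ringing — characteristic JPEG degradation.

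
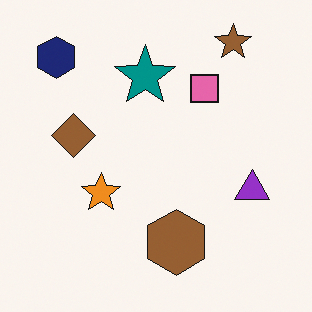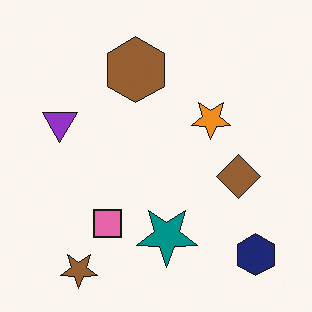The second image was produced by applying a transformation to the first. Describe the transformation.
The transformation is: rotated 180°.

The navy hexagon sits in the top-left of the first image and the bottom-right of the second — consistent with a whole-image 180° rotation.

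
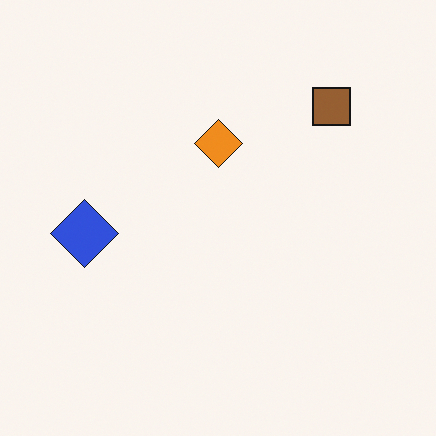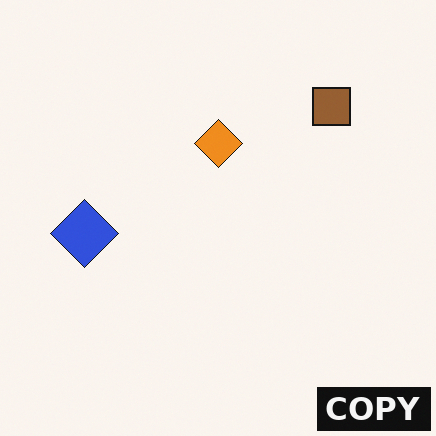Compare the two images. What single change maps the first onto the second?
This is the original image watermarked with the text "COPY" in the lower-right corner.

A dark label reading "COPY" appears in the lower-right corner.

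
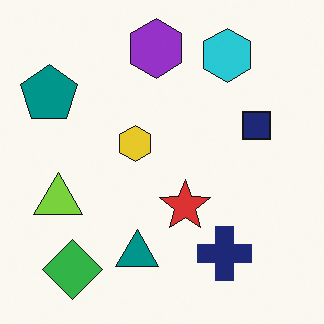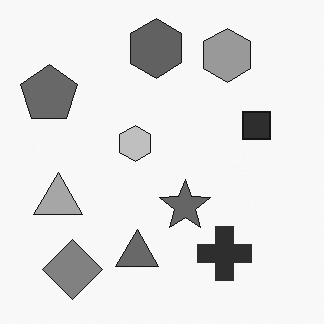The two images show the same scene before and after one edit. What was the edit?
The second image is the first converted to grayscale.

All color is removed — every shape is now a shade of grey.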